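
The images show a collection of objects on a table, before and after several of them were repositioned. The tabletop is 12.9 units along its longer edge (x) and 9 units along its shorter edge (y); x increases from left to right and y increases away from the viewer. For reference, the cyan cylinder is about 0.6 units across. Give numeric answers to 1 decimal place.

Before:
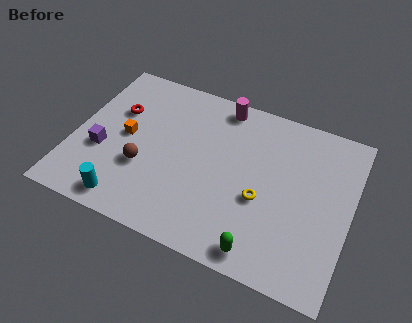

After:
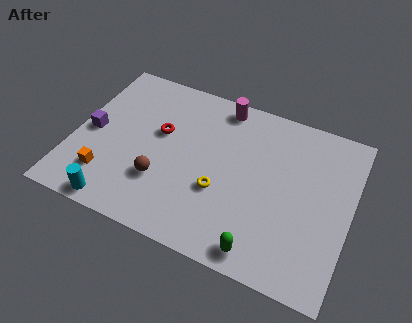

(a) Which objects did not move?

the green capsule and the magenta cylinder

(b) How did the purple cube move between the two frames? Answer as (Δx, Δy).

(-0.6, 0.9)

The purple cube started near (1.4, 3.4) and ended near (0.8, 4.3).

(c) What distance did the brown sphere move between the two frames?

1.0

The brown sphere was near (3.4, 3.2) before and (4.3, 2.8) after, so it travelled √(0.9² + 0.4²) ≈ 1.0 units.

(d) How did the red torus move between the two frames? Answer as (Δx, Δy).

(2.1, -0.5)

From the two frames, the red torus sits at roughly (1.8, 5.9) before and (3.9, 5.4) after.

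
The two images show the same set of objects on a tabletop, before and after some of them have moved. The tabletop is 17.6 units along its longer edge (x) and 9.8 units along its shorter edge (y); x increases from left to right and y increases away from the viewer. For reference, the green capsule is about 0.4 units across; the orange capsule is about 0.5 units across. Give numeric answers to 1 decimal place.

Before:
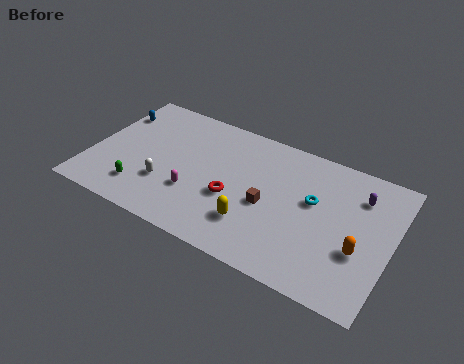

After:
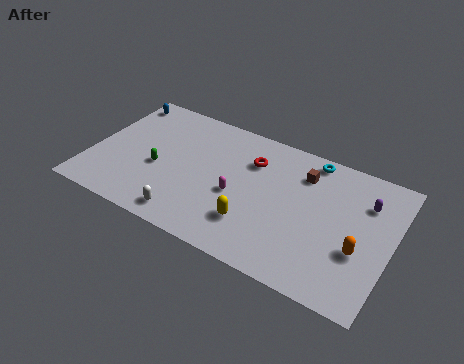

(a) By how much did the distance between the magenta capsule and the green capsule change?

+1.5

They were about 3.2 units apart before and 4.7 after — 1.5 units further apart.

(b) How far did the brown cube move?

3.6

From (10.5, 4.3) to (12.2, 7.5), the brown cube covered √(1.7² + 3.2²) ≈ 3.6 units.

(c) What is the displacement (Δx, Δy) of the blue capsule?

(0.1, 1.2)

From the two frames, the blue capsule sits at roughly (0.8, 7.3) before and (0.9, 8.5) after.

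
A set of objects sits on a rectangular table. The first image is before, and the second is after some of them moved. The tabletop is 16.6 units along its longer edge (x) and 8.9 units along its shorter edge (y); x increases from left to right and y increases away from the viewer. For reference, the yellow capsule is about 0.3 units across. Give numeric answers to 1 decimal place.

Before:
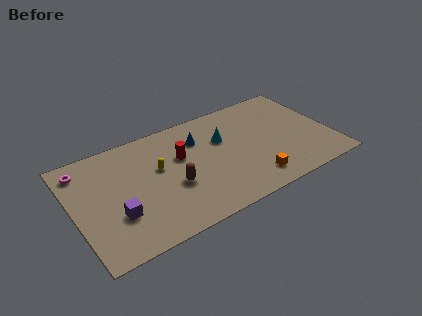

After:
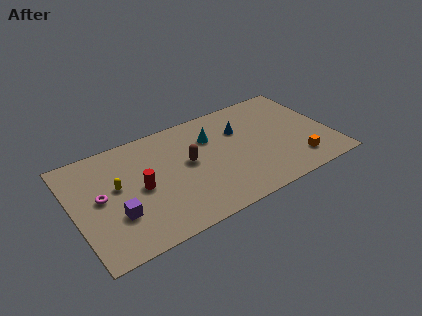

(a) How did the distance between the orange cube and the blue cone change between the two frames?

-0.3

The distance was about 5.6 in the first image and 5.3 in the second, so they moved 0.3 units closer together.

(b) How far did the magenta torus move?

2.8

The magenta torus moved from about (0.9, 7.4) to (1.7, 4.7), a distance of √(0.8² + 2.7²) ≈ 2.8.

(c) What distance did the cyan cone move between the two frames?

0.9

The cyan cone was near (9.8, 5.8) before and (9.1, 6.3) after, so it travelled √(0.7² + 0.5²) ≈ 0.9 units.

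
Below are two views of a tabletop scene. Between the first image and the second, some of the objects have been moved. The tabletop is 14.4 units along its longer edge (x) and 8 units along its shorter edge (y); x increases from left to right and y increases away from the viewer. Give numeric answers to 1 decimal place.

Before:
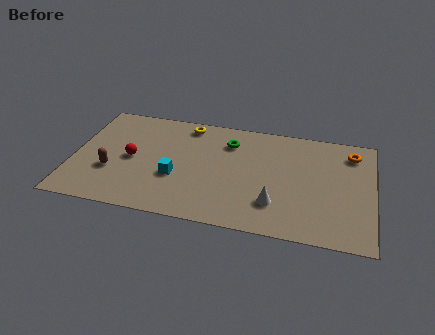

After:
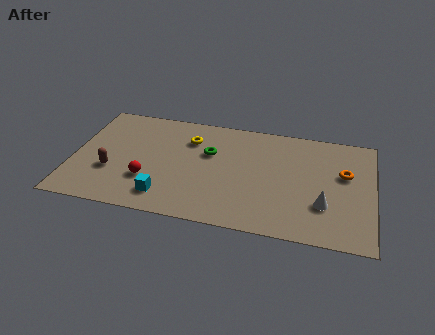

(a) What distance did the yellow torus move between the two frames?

1.1

From (5.3, 7.0) to (5.5, 5.9), the yellow torus covered √(0.2² + 1.1²) ≈ 1.1 units.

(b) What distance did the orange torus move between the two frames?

1.6

From (13.3, 6.5) to (13.0, 4.9), the orange torus covered √(0.3² + 1.6²) ≈ 1.6 units.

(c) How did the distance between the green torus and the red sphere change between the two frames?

-1.3

The distance was about 5.1 in the first image and 3.8 in the second, so they moved 1.3 units closer together.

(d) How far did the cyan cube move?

1.6

From (5.0, 3.0) to (4.6, 1.5), the cyan cube covered √(0.4² + 1.5²) ≈ 1.6 units.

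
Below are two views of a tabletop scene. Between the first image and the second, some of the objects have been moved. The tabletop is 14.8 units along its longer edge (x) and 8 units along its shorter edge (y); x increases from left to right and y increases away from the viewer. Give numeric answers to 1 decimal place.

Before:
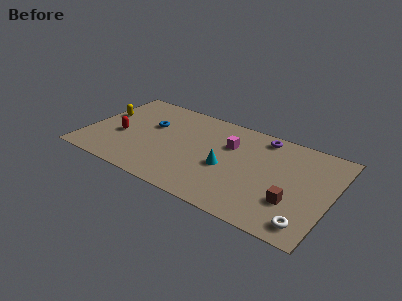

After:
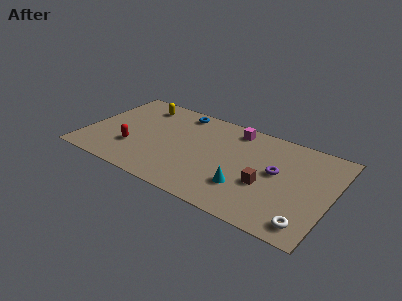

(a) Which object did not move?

the white torus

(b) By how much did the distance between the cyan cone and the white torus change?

-1.6

The distance was about 5.6 in the first image and 4.0 in the second, so they moved 1.6 units closer together.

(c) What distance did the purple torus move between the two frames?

2.9

From (10.3, 7.0) to (11.5, 4.4), the purple torus covered √(1.2² + 2.6²) ≈ 2.9 units.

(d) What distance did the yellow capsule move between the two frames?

2.7

From (0.8, 4.8) to (2.8, 6.6), the yellow capsule covered √(2.0² + 1.8²) ≈ 2.7 units.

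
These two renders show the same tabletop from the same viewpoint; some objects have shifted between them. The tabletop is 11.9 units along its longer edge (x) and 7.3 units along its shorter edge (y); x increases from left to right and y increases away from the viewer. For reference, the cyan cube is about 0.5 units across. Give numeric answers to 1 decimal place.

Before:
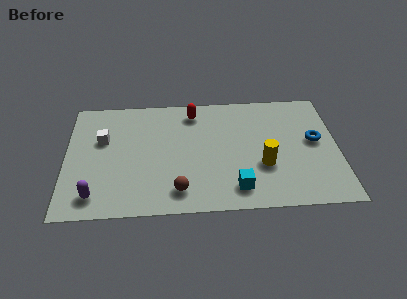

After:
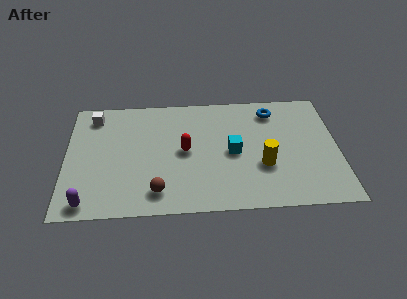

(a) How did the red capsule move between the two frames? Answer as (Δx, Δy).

(-0.4, -2.4)

The red capsule started near (5.6, 6.1) and ended near (5.2, 3.7).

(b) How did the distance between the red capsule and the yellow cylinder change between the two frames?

-1.0

The distance was about 4.6 in the first image and 3.6 in the second, so they moved 1.0 units closer together.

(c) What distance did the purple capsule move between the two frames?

0.5

The purple capsule moved from about (1.3, 1.2) to (1.0, 0.8), a distance of √(0.3² + 0.4²) ≈ 0.5.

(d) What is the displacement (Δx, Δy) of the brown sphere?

(-0.9, 0.0)

From the two frames, the brown sphere sits at roughly (4.9, 1.3) before and (4.0, 1.3) after.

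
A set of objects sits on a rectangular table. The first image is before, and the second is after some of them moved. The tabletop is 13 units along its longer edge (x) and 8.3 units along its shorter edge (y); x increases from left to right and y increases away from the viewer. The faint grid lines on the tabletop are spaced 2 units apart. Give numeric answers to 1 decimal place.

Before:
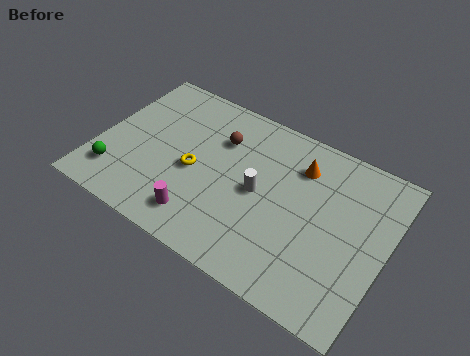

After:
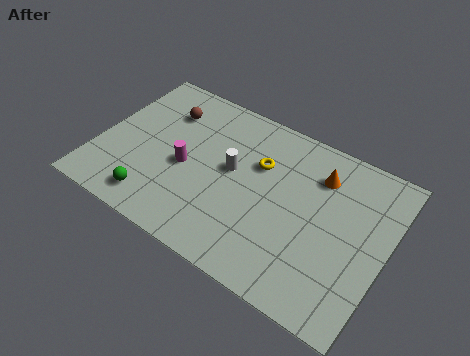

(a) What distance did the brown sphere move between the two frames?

2.6

The brown sphere was near (5.2, 5.9) before and (2.6, 6.2) after, so it travelled √(2.6² + 0.3²) ≈ 2.6 units.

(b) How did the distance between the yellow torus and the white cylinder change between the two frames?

-1.5

The distance was about 2.9 in the first image and 1.4 in the second, so they moved 1.5 units closer together.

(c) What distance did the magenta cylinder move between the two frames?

2.5

The magenta cylinder was near (5.1, 1.5) before and (4.0, 3.7) after, so it travelled √(1.1² + 2.2²) ≈ 2.5 units.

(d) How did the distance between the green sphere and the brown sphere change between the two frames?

-0.9

The distance was about 5.8 in the first image and 4.9 in the second, so they moved 0.9 units closer together.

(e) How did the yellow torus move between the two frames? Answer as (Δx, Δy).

(2.7, 1.8)

The yellow torus was at about (4.4, 3.7) and moved to about (7.1, 5.5).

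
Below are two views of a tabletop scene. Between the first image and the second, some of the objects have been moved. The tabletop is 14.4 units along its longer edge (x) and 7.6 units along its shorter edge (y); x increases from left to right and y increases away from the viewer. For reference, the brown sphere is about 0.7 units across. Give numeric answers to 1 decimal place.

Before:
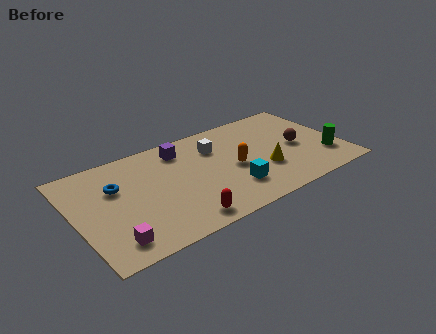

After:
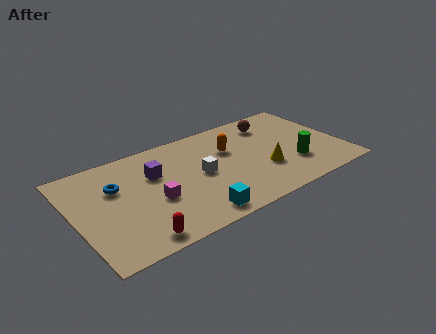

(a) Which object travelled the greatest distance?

the magenta cube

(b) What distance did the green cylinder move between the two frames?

1.8

The green cylinder moved from about (13.4, 2.1) to (11.6, 2.3), a distance of √(1.8² + 0.2²) ≈ 1.8.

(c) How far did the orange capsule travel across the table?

1.5

The orange capsule moved from about (8.5, 3.5) to (8.5, 5.0), a distance of √(0.0² + 1.5²) ≈ 1.5.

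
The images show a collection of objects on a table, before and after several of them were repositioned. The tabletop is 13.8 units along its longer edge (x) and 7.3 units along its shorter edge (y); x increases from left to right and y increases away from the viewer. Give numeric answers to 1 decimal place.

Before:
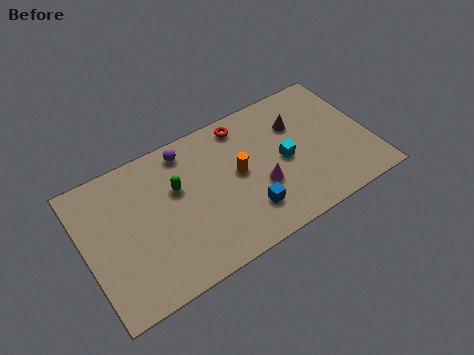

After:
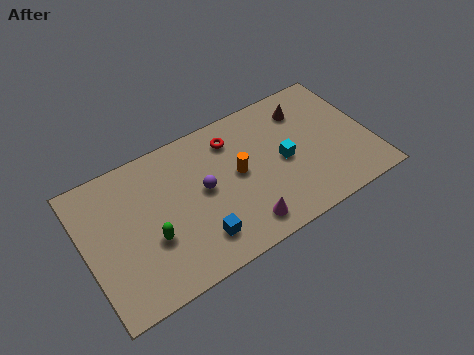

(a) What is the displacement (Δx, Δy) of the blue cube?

(-2.4, -0.2)

The blue cube started near (7.5, 1.8) and ended near (5.1, 1.6).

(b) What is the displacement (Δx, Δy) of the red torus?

(-0.6, -0.5)

From the two frames, the red torus sits at roughly (8.0, 6.3) before and (7.4, 5.8) after.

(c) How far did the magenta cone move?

1.9

From (8.3, 2.7) to (7.2, 1.2), the magenta cone covered √(1.1² + 1.5²) ≈ 1.9 units.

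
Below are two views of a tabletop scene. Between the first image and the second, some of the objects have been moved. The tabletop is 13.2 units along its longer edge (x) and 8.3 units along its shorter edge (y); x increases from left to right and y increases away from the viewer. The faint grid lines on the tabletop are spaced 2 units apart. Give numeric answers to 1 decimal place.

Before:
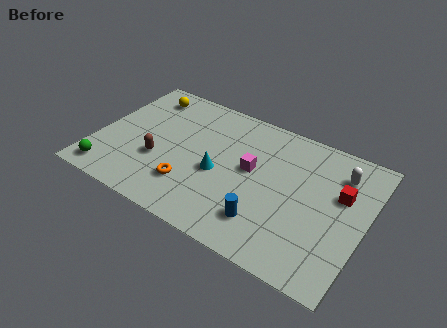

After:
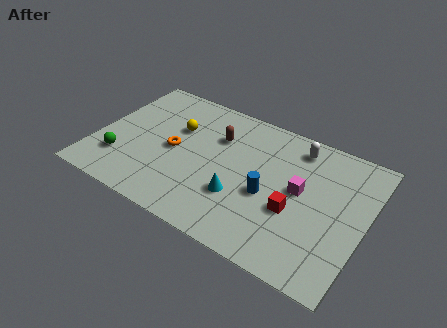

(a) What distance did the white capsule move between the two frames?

2.3

The white capsule was near (11.7, 6.4) before and (9.5, 7.0) after, so it travelled √(2.2² + 0.6²) ≈ 2.3 units.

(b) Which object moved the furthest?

the brown capsule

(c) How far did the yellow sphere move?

2.4

The yellow sphere was near (1.8, 6.9) before and (3.7, 5.4) after, so it travelled √(1.9² + 1.5²) ≈ 2.4 units.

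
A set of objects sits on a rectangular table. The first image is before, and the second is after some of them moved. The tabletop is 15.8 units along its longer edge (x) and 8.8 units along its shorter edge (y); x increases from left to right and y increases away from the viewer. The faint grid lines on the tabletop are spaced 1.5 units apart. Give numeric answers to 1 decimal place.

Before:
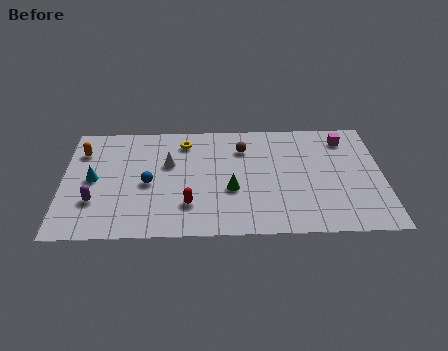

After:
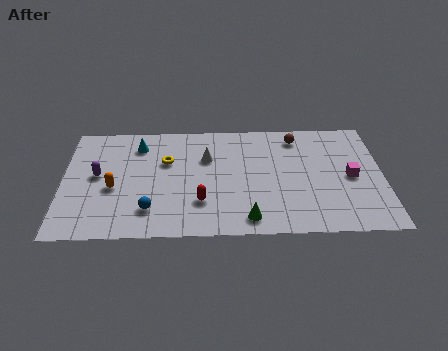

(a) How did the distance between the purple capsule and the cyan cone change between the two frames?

+1.3

The distance was about 1.7 in the first image and 3.0 in the second, so they moved 1.3 units further apart.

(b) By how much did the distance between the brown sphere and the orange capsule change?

+1.8

They were about 8.0 units apart before and 9.8 after — 1.8 units further apart.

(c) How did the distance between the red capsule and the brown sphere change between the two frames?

+1.8

They were about 5.1 units apart before and 6.9 after — 1.8 units further apart.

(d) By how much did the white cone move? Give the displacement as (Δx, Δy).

(1.9, 0.4)

From the two frames, the white cone sits at roughly (5.2, 5.5) before and (7.1, 5.9) after.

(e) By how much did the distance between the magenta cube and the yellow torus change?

+1.2

The distance was about 8.0 in the first image and 9.2 in the second, so they moved 1.2 units further apart.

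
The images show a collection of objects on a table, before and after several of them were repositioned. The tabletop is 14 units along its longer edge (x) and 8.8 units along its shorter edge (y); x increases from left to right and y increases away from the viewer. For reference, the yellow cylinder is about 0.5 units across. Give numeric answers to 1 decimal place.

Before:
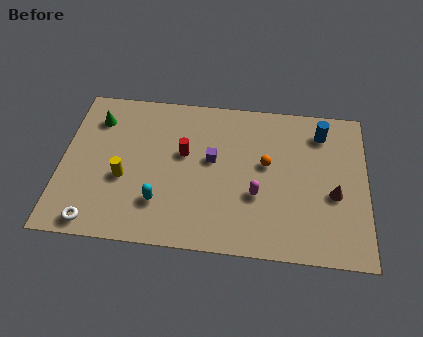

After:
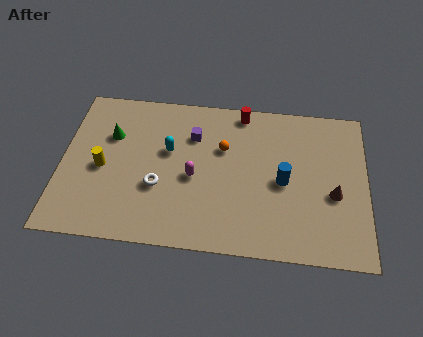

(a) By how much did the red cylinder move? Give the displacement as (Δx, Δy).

(2.6, 2.7)

The red cylinder started near (5.6, 5.2) and ended near (8.2, 7.9).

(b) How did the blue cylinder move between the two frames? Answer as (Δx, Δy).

(-1.7, -3.0)

The blue cylinder started near (11.9, 7.1) and ended near (10.2, 4.1).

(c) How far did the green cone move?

1.1

From (1.5, 6.8) to (2.2, 5.9), the green cone covered √(0.7² + 0.9²) ≈ 1.1 units.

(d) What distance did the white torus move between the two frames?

3.6

The white torus was near (1.7, 0.9) before and (4.5, 3.2) after, so it travelled √(2.8² + 2.3²) ≈ 3.6 units.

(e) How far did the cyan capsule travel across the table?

3.0

The cyan capsule moved from about (4.6, 2.3) to (4.9, 5.3), a distance of √(0.3² + 3.0²) ≈ 3.0.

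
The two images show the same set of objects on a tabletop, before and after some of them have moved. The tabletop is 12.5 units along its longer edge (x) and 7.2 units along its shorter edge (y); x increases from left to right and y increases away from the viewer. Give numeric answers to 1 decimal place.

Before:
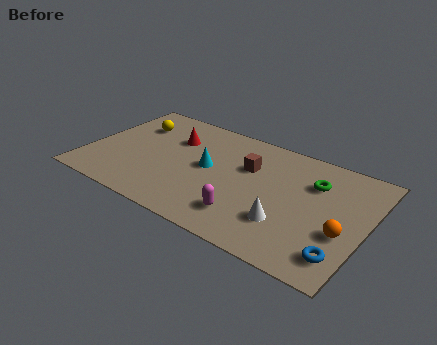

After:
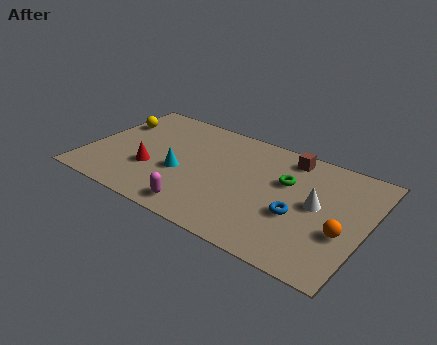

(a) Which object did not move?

the orange sphere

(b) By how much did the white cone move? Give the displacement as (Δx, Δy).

(1.1, 1.7)

From the two frames, the white cone sits at roughly (9.2, 2.1) before and (10.3, 3.8) after.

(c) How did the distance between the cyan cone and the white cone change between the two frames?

+1.9

They were about 4.2 units apart before and 6.1 after — 1.9 units further apart.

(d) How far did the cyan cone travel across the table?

1.4

The cyan cone was near (5.4, 3.8) before and (4.3, 2.9) after, so it travelled √(1.1² + 0.9²) ≈ 1.4 units.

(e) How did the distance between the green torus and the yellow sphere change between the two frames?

-0.3

The distance was about 8.3 in the first image and 8.0 in the second, so they moved 0.3 units closer together.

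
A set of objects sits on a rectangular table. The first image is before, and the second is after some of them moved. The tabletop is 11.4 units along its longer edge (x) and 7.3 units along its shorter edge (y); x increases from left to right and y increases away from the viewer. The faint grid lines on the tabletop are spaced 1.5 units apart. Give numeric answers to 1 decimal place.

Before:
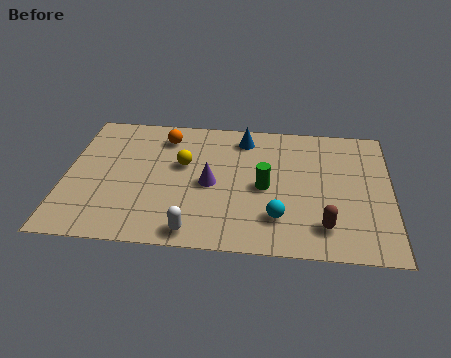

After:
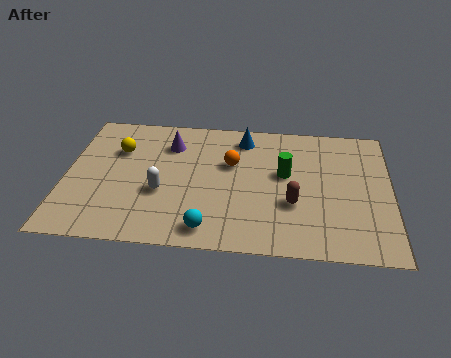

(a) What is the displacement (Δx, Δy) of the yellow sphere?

(-2.3, 0.6)

The yellow sphere was at about (4.1, 4.4) and moved to about (1.8, 5.0).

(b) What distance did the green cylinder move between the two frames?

1.1

The green cylinder moved from about (7.0, 3.4) to (7.7, 4.2), a distance of √(0.7² + 0.8²) ≈ 1.1.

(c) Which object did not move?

the blue cone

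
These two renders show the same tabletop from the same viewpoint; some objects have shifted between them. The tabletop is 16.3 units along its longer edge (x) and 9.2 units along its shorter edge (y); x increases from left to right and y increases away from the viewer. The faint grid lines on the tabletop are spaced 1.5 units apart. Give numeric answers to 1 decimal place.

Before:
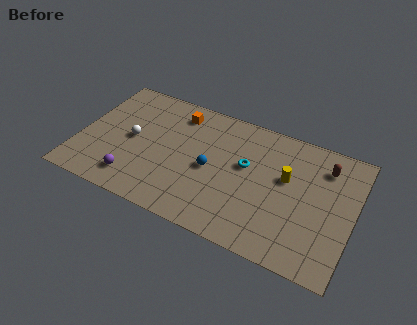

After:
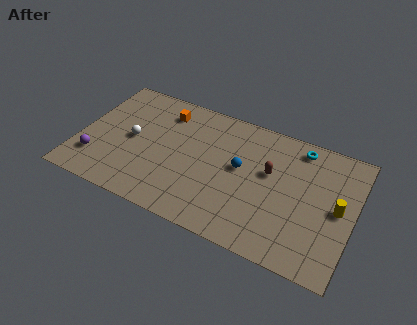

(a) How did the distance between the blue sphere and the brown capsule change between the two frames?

-5.4

Before: roughly 7.1 units apart; after: 1.7. That's 5.4 units closer together.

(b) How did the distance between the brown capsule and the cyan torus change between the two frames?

-1.9

They were about 4.8 units apart before and 2.9 after — 1.9 units closer together.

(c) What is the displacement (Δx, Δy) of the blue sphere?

(1.7, 0.8)

The blue sphere was at about (7.9, 4.3) and moved to about (9.6, 5.1).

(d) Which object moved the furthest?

the cyan torus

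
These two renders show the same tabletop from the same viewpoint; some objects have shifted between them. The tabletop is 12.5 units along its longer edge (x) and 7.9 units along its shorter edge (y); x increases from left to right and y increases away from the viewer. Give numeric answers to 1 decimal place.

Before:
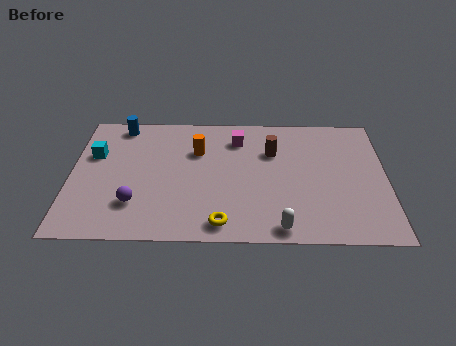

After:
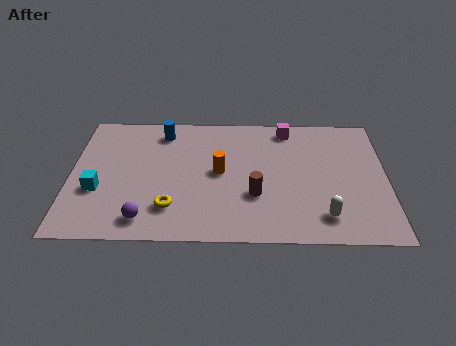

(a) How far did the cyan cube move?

2.2

From (0.9, 5.1) to (1.1, 2.9), the cyan cube covered √(0.2² + 2.2²) ≈ 2.2 units.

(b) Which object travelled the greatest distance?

the brown cylinder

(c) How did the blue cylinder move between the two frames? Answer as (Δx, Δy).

(1.7, -0.4)

From the two frames, the blue cylinder sits at roughly (1.9, 7.0) before and (3.6, 6.6) after.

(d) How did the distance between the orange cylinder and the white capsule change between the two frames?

-0.8

The distance was about 5.7 in the first image and 4.9 in the second, so they moved 0.8 units closer together.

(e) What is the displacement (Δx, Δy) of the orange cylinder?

(0.9, -1.3)

The orange cylinder was at about (5.0, 5.4) and moved to about (5.9, 4.1).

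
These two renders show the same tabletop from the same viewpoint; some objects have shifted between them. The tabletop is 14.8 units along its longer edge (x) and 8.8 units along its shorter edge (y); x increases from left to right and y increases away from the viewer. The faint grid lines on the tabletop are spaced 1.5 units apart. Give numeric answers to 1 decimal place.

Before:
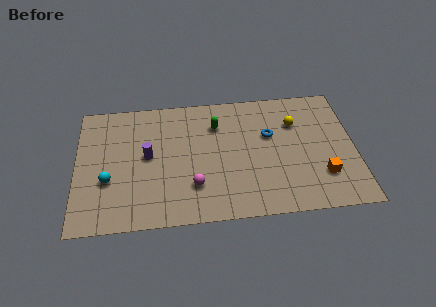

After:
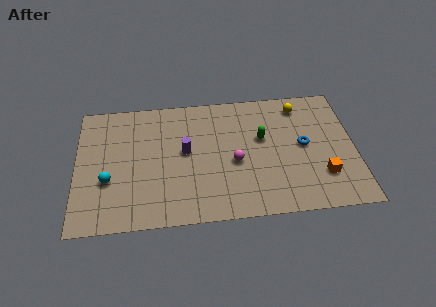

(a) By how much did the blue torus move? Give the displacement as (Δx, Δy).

(1.8, -0.9)

The blue torus started near (10.3, 5.5) and ended near (12.1, 4.6).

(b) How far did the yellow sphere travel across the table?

1.2

The yellow sphere moved from about (11.7, 6.2) to (12.0, 7.4), a distance of √(0.3² + 1.2²) ≈ 1.2.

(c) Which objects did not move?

the orange cube and the cyan sphere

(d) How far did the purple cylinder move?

2.0

The purple cylinder moved from about (3.8, 4.7) to (5.8, 4.8), a distance of √(2.0² + 0.1²) ≈ 2.0.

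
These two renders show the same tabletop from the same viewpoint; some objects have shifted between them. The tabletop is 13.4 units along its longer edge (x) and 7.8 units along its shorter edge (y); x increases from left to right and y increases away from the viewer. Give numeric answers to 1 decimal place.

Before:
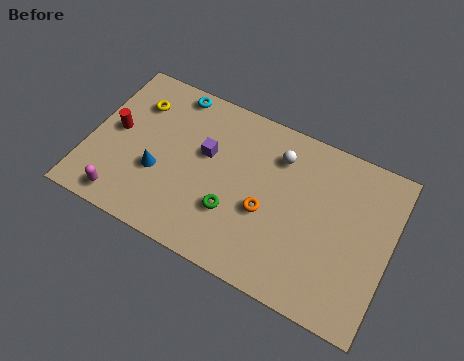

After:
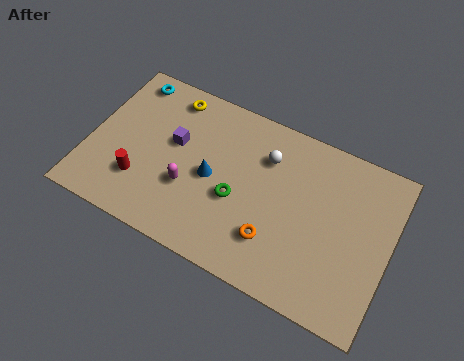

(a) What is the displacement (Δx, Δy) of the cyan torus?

(-2.0, -0.2)

The cyan torus started near (3.3, 7.0) and ended near (1.3, 6.8).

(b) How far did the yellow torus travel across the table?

1.7

The yellow torus was near (1.8, 5.8) before and (3.2, 6.7) after, so it travelled √(1.4² + 0.9²) ≈ 1.7 units.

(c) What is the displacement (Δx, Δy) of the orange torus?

(0.5, -1.1)

The orange torus started near (8.0, 3.2) and ended near (8.5, 2.1).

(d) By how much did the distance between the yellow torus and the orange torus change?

+0.3

The distance was about 6.7 in the first image and 7.0 in the second, so they moved 0.3 units further apart.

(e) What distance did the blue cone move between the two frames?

2.4

From (3.2, 2.9) to (5.5, 3.7), the blue cone covered √(2.3² + 0.8²) ≈ 2.4 units.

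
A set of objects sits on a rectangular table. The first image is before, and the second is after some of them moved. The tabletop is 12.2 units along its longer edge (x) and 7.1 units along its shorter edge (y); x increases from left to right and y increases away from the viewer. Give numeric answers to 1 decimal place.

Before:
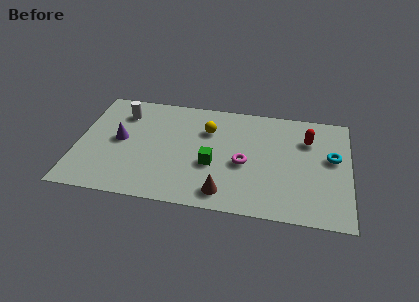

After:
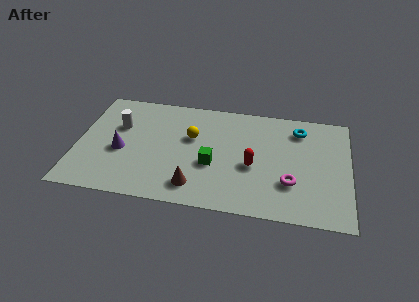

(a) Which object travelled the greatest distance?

the red capsule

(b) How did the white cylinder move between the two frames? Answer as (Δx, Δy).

(-0.1, -0.9)

The white cylinder was at about (1.9, 5.5) and moved to about (1.8, 4.6).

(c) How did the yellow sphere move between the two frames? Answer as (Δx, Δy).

(-0.7, -0.6)

From the two frames, the yellow sphere sits at roughly (5.8, 5.0) before and (5.1, 4.4) after.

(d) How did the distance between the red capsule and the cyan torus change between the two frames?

+1.9

Before: roughly 1.5 units apart; after: 3.4. That's 1.9 units further apart.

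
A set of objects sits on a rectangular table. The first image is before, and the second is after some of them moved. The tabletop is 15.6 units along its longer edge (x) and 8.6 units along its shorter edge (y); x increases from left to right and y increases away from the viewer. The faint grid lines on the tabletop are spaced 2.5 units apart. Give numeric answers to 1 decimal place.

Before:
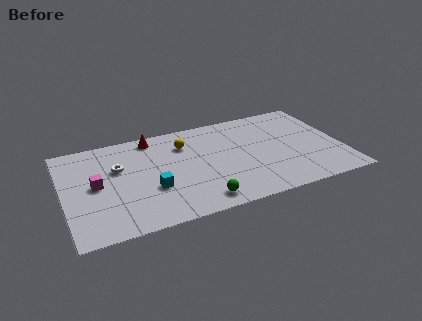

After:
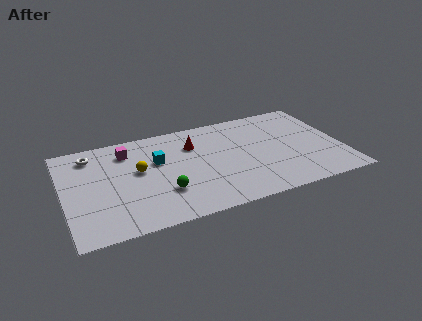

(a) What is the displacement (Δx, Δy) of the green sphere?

(-1.9, 1.4)

The green sphere started near (7.3, 1.2) and ended near (5.4, 2.6).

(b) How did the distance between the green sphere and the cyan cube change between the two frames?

-0.3

Before: roughly 3.1 units apart; after: 2.8. That's 0.3 units closer together.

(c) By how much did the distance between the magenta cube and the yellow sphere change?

-3.5

Before: roughly 5.5 units apart; after: 2.0. That's 3.5 units closer together.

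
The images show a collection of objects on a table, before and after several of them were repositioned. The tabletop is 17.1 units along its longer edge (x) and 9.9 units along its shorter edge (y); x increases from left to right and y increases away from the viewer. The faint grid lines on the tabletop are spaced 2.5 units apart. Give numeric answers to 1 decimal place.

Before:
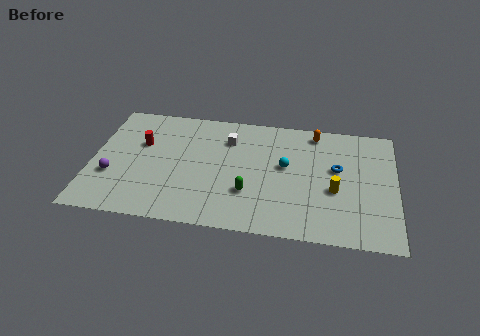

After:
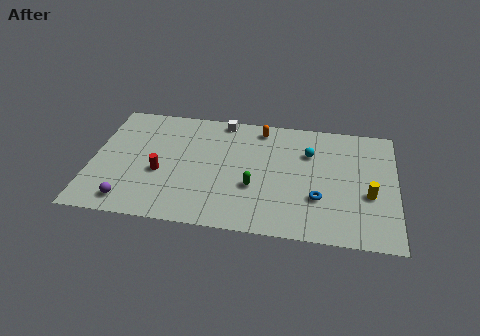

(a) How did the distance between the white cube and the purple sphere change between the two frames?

+1.5

They were about 7.5 units apart before and 9.0 after — 1.5 units further apart.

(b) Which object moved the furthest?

the orange capsule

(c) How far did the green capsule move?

0.6

The green capsule moved from about (8.9, 3.1) to (9.2, 3.6), a distance of √(0.3² + 0.5²) ≈ 0.6.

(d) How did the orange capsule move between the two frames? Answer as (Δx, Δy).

(-3.1, -0.1)

The orange capsule started near (12.5, 8.7) and ended near (9.4, 8.6).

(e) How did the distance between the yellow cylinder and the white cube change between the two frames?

+2.8

The distance was about 7.0 in the first image and 9.8 in the second, so they moved 2.8 units further apart.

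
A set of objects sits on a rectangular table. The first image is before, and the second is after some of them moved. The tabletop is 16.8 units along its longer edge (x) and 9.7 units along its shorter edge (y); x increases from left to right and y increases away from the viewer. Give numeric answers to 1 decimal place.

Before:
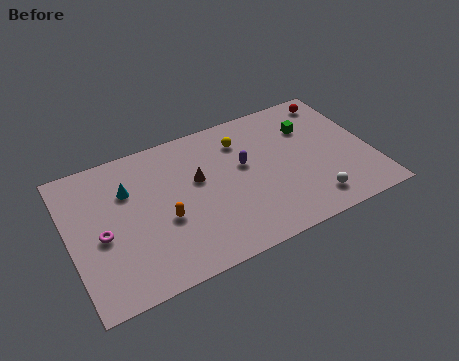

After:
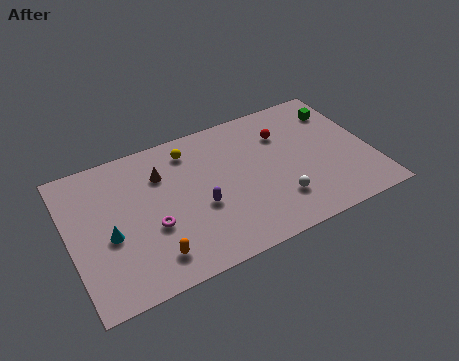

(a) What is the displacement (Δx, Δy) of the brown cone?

(-1.9, 1.2)

The brown cone was at about (7.2, 5.8) and moved to about (5.3, 7.0).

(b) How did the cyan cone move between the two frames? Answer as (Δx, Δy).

(-1.3, -2.6)

The cyan cone was at about (3.4, 6.7) and moved to about (2.1, 4.1).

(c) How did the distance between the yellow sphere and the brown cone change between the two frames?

-1.2

The distance was about 3.2 in the first image and 2.0 in the second, so they moved 1.2 units closer together.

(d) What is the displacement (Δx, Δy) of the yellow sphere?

(-2.9, 0.5)

The yellow sphere was at about (9.9, 7.5) and moved to about (7.0, 8.0).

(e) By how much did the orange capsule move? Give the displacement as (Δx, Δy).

(-0.9, -2.1)

From the two frames, the orange capsule sits at roughly (5.1, 3.9) before and (4.2, 1.8) after.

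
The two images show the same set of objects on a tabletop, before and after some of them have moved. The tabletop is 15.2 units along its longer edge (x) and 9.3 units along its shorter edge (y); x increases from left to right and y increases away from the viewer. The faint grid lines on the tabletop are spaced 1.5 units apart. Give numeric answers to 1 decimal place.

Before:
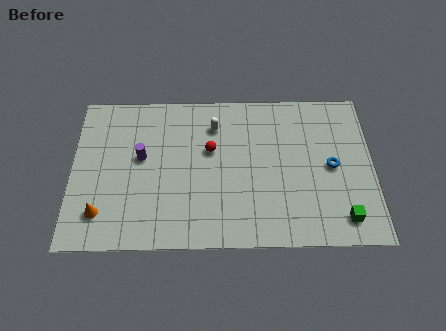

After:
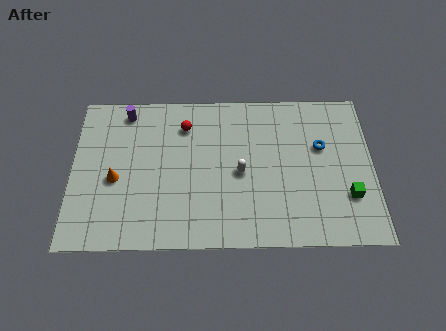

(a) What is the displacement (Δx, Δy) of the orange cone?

(0.7, 2.0)

From the two frames, the orange cone sits at roughly (1.5, 2.0) before and (2.2, 4.0) after.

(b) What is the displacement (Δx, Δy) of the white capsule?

(1.3, -2.9)

The white capsule was at about (7.2, 7.2) and moved to about (8.5, 4.3).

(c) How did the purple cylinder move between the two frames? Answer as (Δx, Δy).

(-0.8, 2.8)

The purple cylinder was at about (3.5, 5.3) and moved to about (2.7, 8.1).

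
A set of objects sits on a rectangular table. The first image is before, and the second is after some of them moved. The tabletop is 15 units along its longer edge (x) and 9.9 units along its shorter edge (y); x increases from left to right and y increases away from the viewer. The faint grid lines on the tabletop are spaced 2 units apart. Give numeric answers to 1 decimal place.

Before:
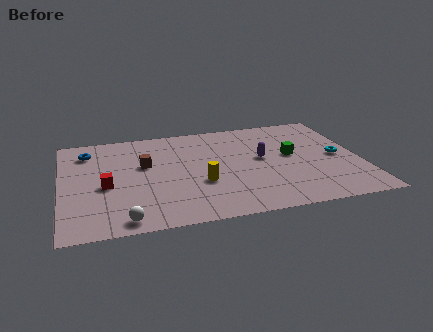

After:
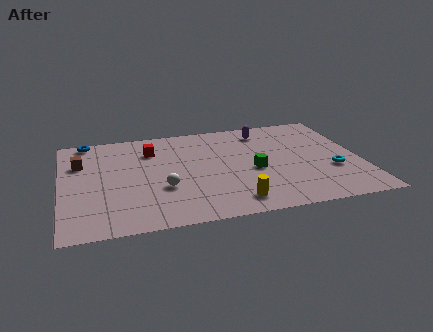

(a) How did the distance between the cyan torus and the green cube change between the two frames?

+1.6

They were about 2.4 units apart before and 4.0 after — 1.6 units further apart.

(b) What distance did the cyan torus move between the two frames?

1.4

The cyan torus moved from about (13.9, 4.8) to (13.5, 3.5), a distance of √(0.4² + 1.3²) ≈ 1.4.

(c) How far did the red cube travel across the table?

3.9

From (2.2, 4.3) to (4.6, 7.4), the red cube covered √(2.4² + 3.1²) ≈ 3.9 units.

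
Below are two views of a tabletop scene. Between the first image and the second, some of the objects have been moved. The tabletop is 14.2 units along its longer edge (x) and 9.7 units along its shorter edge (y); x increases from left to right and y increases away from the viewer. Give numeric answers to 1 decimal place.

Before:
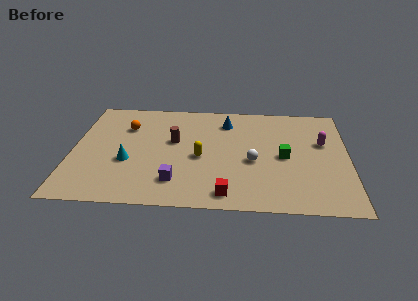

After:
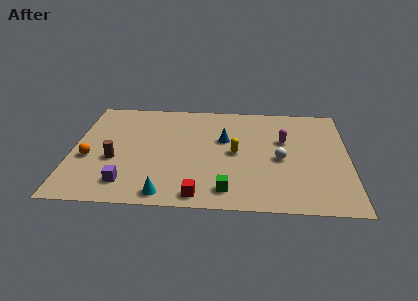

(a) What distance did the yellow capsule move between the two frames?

1.9

From (6.6, 4.3) to (8.4, 4.8), the yellow capsule covered √(1.8² + 0.5²) ≈ 1.9 units.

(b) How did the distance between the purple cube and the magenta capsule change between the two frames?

+0.6

Before: roughly 8.5 units apart; after: 9.1. That's 0.6 units further apart.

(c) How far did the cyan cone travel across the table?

3.4

The cyan cone moved from about (2.9, 3.7) to (4.9, 1.0), a distance of √(2.0² + 2.7²) ≈ 3.4.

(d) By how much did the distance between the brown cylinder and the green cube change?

+0.4

Before: roughly 5.8 units apart; after: 6.2. That's 0.4 units further apart.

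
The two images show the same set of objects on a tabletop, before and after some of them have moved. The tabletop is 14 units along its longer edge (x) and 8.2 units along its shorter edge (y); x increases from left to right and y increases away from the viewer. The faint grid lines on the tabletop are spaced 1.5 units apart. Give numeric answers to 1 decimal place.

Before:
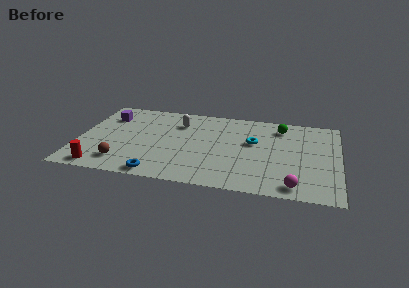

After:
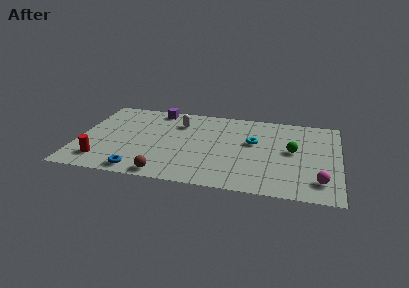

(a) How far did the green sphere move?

2.4

The green sphere was near (10.8, 6.7) before and (11.5, 4.4) after, so it travelled √(0.7² + 2.3²) ≈ 2.4 units.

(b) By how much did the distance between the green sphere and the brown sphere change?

-2.2

They were about 9.7 units apart before and 7.5 after — 2.2 units closer together.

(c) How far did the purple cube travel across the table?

2.9

The purple cube was near (1.4, 6.1) before and (4.0, 7.3) after, so it travelled √(2.6² + 1.2²) ≈ 2.9 units.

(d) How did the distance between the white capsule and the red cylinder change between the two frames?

-0.5

The distance was about 6.5 in the first image and 6.0 in the second, so they moved 0.5 units closer together.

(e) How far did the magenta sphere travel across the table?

1.5

From (11.7, 1.0) to (13.0, 1.7), the magenta sphere covered √(1.3² + 0.7²) ≈ 1.5 units.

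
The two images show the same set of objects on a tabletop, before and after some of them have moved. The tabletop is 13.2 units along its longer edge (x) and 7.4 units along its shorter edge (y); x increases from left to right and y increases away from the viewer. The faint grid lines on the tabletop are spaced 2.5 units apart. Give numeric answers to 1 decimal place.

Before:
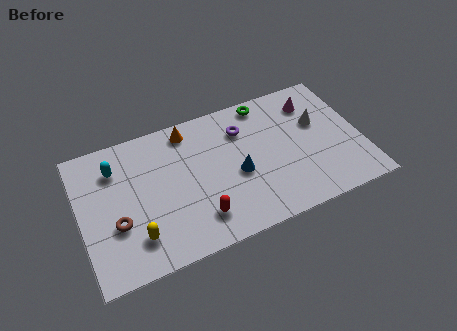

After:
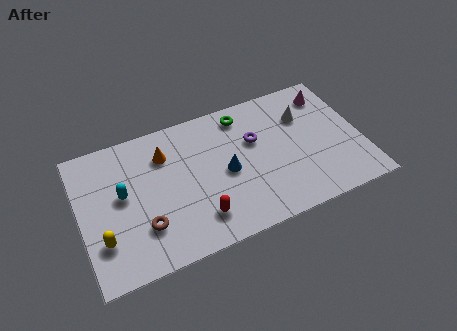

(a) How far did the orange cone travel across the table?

1.5

From (5.3, 6.4) to (4.1, 5.5), the orange cone covered √(1.2² + 0.9²) ≈ 1.5 units.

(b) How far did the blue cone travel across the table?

0.6

The blue cone moved from about (7.3, 3.2) to (6.8, 3.5), a distance of √(0.5² + 0.3²) ≈ 0.6.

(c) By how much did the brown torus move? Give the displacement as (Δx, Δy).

(1.2, -0.6)

The brown torus was at about (1.6, 2.7) and moved to about (2.8, 2.1).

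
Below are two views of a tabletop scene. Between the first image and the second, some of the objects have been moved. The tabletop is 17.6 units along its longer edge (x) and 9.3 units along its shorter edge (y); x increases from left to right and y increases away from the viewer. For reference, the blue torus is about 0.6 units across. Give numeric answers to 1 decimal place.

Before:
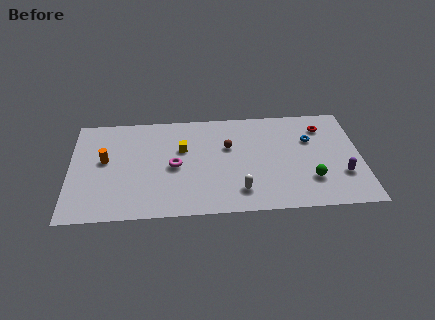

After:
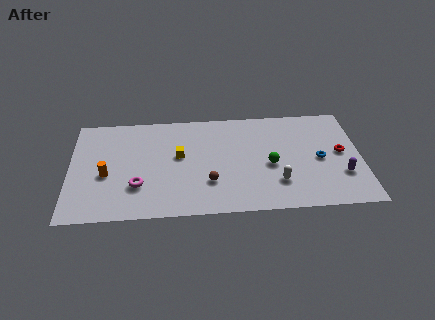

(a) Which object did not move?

the purple capsule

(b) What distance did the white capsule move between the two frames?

2.4

The white capsule was near (10.2, 1.9) before and (12.5, 2.5) after, so it travelled √(2.3² + 0.6²) ≈ 2.4 units.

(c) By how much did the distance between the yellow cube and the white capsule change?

+1.3

The distance was about 5.2 in the first image and 6.5 in the second, so they moved 1.3 units further apart.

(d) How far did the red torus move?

2.6

From (15.4, 7.3) to (16.4, 4.9), the red torus covered √(1.0² + 2.4²) ≈ 2.6 units.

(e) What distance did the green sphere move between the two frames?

2.8

The green sphere was near (14.5, 2.6) before and (12.1, 4.1) after, so it travelled √(2.4² + 1.5²) ≈ 2.8 units.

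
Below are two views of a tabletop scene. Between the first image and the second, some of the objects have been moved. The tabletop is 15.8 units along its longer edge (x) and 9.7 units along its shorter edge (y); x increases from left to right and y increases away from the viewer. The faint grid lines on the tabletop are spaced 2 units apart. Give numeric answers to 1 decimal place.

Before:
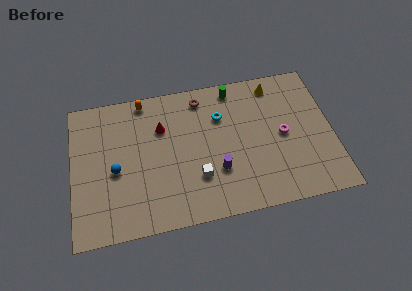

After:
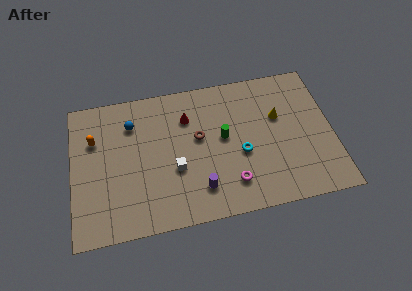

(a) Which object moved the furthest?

the magenta torus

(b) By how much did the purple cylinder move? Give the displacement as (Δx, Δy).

(-1.1, -1.0)

The purple cylinder started near (8.7, 3.1) and ended near (7.6, 2.1).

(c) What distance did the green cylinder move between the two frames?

3.4

The green cylinder moved from about (10.0, 8.6) to (9.2, 5.3), a distance of √(0.8² + 3.3²) ≈ 3.4.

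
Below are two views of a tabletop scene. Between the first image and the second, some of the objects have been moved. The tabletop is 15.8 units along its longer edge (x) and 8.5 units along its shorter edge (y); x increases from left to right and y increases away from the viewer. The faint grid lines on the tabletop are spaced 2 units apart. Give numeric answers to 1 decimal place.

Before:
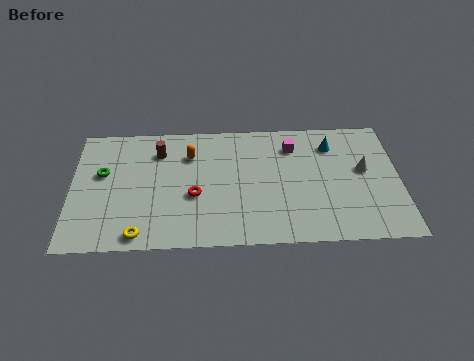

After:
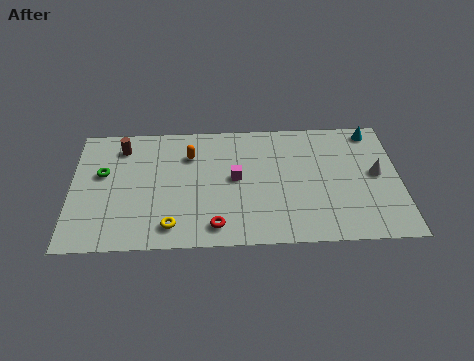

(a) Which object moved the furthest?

the magenta cube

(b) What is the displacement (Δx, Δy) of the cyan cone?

(2.0, 0.9)

From the two frames, the cyan cone sits at roughly (12.6, 6.6) before and (14.6, 7.5) after.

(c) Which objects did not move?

the orange capsule and the green torus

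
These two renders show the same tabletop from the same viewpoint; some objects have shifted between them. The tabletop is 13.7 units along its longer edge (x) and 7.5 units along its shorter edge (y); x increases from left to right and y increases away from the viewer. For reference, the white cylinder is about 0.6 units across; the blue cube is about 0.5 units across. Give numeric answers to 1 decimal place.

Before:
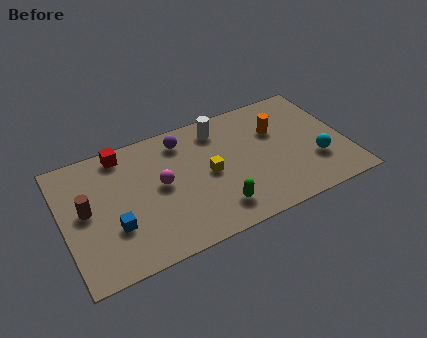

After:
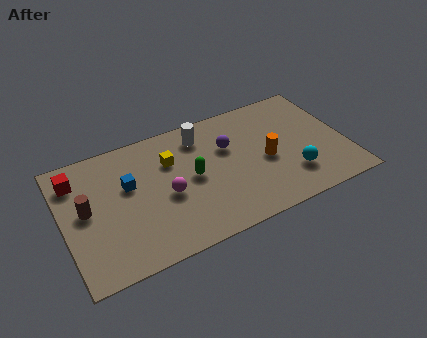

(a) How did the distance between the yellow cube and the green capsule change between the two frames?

-0.5

Before: roughly 2.2 units apart; after: 1.7. That's 0.5 units closer together.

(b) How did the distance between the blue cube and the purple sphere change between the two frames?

-0.3

The distance was about 5.2 in the first image and 4.9 in the second, so they moved 0.3 units closer together.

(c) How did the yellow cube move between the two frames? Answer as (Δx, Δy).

(-1.7, 1.5)

The yellow cube was at about (7.0, 3.7) and moved to about (5.3, 5.2).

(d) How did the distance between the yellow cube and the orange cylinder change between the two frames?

+1.1

They were about 3.7 units apart before and 4.8 after — 1.1 units further apart.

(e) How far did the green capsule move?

2.5

From (7.1, 1.5) to (6.2, 3.8), the green capsule covered √(0.9² + 2.3²) ≈ 2.5 units.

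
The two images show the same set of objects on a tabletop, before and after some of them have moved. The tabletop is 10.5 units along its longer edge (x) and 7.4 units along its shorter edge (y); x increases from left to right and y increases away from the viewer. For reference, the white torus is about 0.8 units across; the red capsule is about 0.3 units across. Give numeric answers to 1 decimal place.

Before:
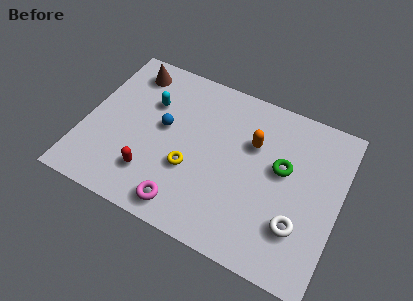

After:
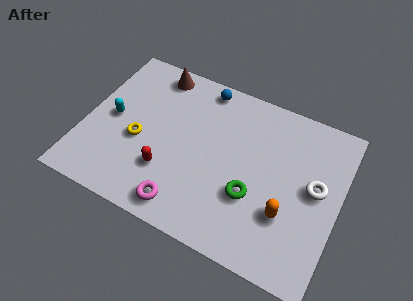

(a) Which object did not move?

the magenta torus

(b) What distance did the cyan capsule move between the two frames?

1.9

The cyan capsule was near (2.5, 5.0) before and (1.1, 3.7) after, so it travelled √(1.4² + 1.3²) ≈ 1.9 units.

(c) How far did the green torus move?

2.0

From (8.1, 4.3) to (7.1, 2.6), the green torus covered √(1.0² + 1.7²) ≈ 2.0 units.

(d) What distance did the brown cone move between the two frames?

1.0

From (1.5, 6.2) to (2.5, 6.5), the brown cone covered √(1.0² + 0.3²) ≈ 1.0 units.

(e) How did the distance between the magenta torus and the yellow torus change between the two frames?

+1.3

The distance was about 1.7 in the first image and 3.0 in the second, so they moved 1.3 units further apart.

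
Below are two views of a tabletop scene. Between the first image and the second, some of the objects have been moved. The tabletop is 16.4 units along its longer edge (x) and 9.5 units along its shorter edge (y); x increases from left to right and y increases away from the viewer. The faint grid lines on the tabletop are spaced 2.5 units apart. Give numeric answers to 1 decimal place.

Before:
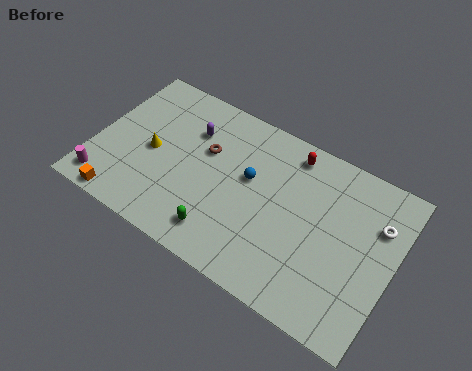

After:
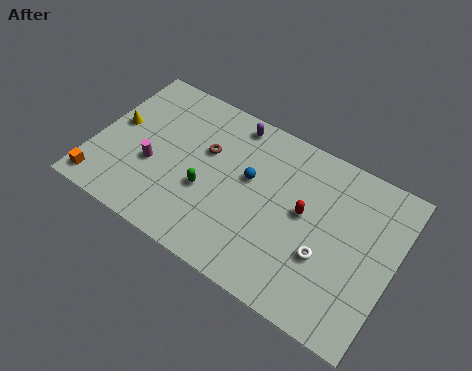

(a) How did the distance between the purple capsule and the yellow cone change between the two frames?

+3.9

The distance was about 2.9 in the first image and 6.8 in the second, so they moved 3.9 units further apart.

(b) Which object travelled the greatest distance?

the white torus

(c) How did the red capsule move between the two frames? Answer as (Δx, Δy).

(1.2, -3.0)

The red capsule was at about (10.3, 8.2) and moved to about (11.5, 5.2).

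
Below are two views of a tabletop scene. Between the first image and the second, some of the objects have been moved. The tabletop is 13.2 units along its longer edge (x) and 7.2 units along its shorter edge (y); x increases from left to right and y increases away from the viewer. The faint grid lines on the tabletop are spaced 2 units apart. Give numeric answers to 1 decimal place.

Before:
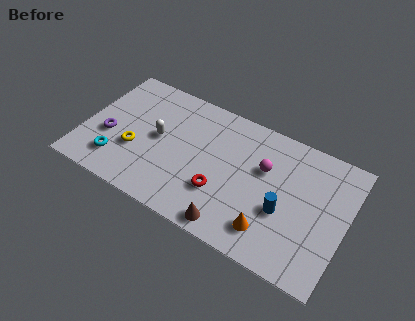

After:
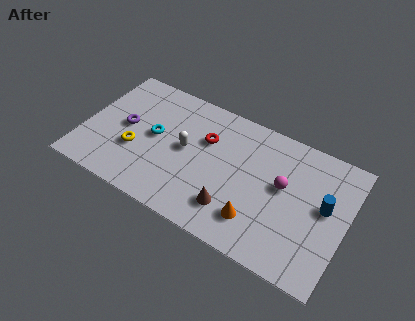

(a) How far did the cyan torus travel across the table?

2.7

From (1.9, 1.6) to (3.5, 3.8), the cyan torus covered √(1.6² + 2.2²) ≈ 2.7 units.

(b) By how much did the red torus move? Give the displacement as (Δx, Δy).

(-1.1, 2.5)

The red torus was at about (7.1, 2.3) and moved to about (6.0, 4.8).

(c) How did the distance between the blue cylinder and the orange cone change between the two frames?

+2.5

The distance was about 1.4 in the first image and 3.9 in the second, so they moved 2.5 units further apart.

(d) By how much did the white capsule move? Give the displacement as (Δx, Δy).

(1.4, 0.0)

The white capsule was at about (3.7, 3.8) and moved to about (5.1, 3.8).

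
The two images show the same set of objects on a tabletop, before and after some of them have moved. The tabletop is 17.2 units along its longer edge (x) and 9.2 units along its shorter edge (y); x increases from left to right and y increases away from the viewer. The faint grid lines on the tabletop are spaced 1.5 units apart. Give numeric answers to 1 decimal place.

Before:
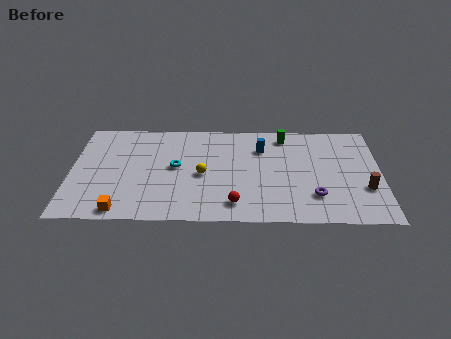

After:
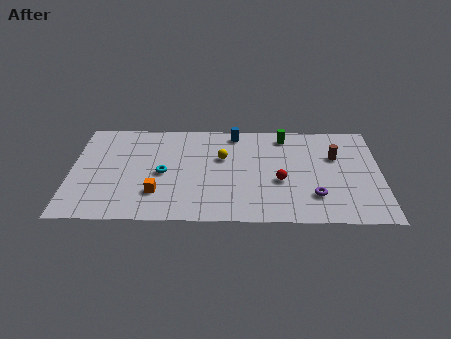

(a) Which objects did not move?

the purple torus and the green cylinder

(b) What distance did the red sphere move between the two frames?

3.3

The red sphere moved from about (9.1, 1.6) to (11.6, 3.7), a distance of √(2.5² + 2.1²) ≈ 3.3.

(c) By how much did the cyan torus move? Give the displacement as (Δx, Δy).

(-0.7, -0.6)

The cyan torus was at about (5.8, 4.9) and moved to about (5.1, 4.3).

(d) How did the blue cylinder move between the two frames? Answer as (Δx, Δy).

(-1.5, 1.4)

The blue cylinder was at about (10.6, 6.7) and moved to about (9.1, 8.1).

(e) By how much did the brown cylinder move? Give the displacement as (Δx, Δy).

(-1.6, 2.9)

From the two frames, the brown cylinder sits at roughly (16.3, 3.1) before and (14.7, 6.0) after.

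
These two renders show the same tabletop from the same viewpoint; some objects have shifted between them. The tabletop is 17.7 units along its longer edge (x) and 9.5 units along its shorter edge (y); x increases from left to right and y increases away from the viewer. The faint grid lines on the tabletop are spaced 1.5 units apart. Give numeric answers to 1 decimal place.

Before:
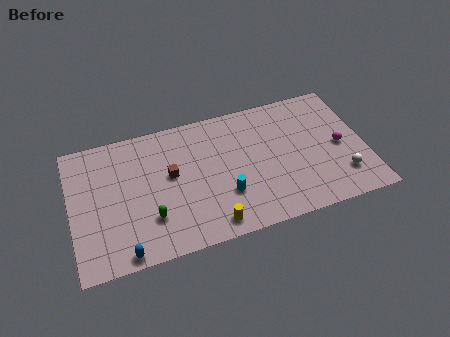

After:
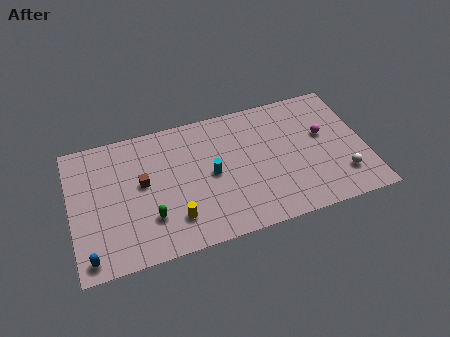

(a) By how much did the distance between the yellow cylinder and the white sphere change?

+2.0

The distance was about 8.1 in the first image and 10.1 in the second, so they moved 2.0 units further apart.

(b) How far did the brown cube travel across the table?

1.7

The brown cube moved from about (6.0, 5.4) to (4.3, 5.3), a distance of √(1.7² + 0.1²) ≈ 1.7.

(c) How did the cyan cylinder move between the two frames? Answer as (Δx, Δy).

(-0.7, 1.7)

From the two frames, the cyan cylinder sits at roughly (9.1, 3.0) before and (8.4, 4.7) after.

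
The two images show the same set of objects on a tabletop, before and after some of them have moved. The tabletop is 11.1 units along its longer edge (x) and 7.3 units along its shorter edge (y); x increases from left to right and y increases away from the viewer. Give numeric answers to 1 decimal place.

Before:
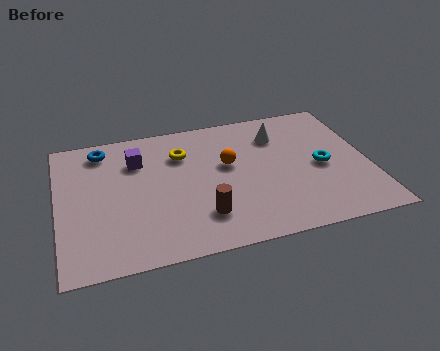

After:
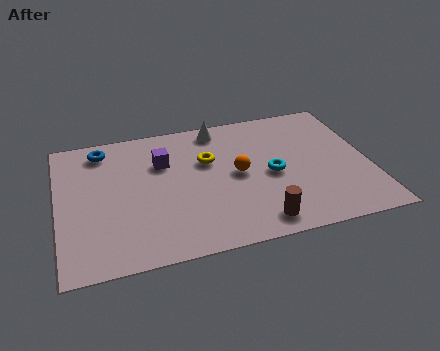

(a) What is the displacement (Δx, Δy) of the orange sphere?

(0.3, -0.6)

The orange sphere was at about (6.1, 4.3) and moved to about (6.4, 3.7).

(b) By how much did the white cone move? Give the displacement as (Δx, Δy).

(-2.1, 0.9)

The white cone was at about (8.0, 5.5) and moved to about (5.9, 6.4).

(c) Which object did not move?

the blue torus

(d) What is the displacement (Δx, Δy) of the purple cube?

(0.9, -0.3)

The purple cube started near (2.9, 5.3) and ended near (3.8, 5.0).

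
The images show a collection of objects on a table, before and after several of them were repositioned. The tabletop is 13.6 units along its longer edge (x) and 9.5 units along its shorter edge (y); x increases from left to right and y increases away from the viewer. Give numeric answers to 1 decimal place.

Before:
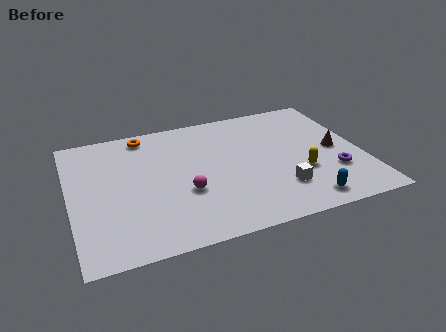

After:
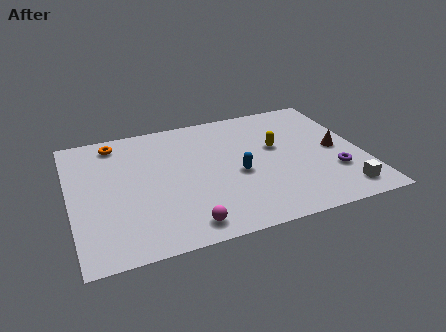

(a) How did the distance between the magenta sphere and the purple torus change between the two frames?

+0.4

Before: roughly 6.9 units apart; after: 7.3. That's 0.4 units further apart.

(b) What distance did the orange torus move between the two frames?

1.4

The orange torus moved from about (3.7, 8.4) to (2.3, 8.2), a distance of √(1.4² + 0.2²) ≈ 1.4.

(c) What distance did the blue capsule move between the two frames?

4.0

From (10.5, 1.2) to (7.7, 4.1), the blue capsule covered √(2.8² + 2.9²) ≈ 4.0 units.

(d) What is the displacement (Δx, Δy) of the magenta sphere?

(-0.2, -2.3)

From the two frames, the magenta sphere sits at roughly (5.2, 3.5) before and (5.0, 1.2) after.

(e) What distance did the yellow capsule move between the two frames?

2.5

The yellow capsule moved from about (10.6, 3.3) to (9.7, 5.6), a distance of √(0.9² + 2.3²) ≈ 2.5.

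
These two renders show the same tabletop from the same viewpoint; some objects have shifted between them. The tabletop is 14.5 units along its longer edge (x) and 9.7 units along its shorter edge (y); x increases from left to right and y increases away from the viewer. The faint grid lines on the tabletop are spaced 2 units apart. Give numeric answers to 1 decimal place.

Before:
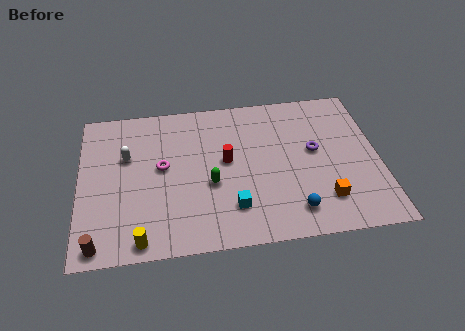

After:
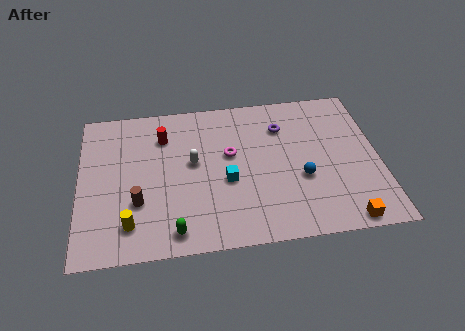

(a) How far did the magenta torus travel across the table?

3.3

The magenta torus was near (4.0, 5.3) before and (7.3, 5.7) after, so it travelled √(3.3² + 0.4²) ≈ 3.3 units.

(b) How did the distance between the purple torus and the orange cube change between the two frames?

+3.7

They were about 3.2 units apart before and 6.9 after — 3.7 units further apart.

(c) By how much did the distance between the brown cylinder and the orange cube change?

-0.8

They were about 10.9 units apart before and 10.1 after — 0.8 units closer together.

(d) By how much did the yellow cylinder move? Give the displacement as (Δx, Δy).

(-0.5, 1.0)

The yellow cylinder was at about (2.9, 0.9) and moved to about (2.4, 1.9).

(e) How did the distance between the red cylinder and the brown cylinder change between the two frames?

-3.3

Before: roughly 7.6 units apart; after: 4.3. That's 3.3 units closer together.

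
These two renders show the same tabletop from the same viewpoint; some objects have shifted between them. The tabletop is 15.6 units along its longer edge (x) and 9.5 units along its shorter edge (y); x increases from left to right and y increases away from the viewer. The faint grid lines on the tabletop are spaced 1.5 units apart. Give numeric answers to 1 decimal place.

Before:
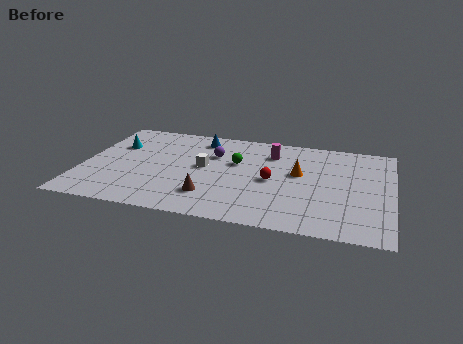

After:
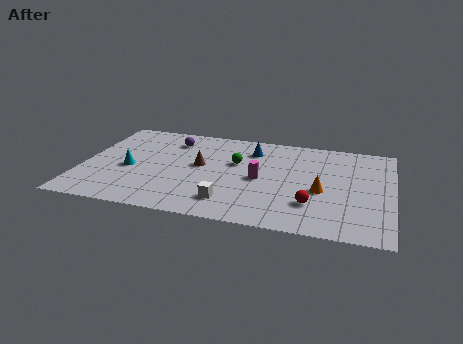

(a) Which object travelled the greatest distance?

the white cube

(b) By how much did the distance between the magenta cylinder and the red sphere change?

+0.5

The distance was about 2.8 in the first image and 3.3 in the second, so they moved 0.5 units further apart.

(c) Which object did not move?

the green sphere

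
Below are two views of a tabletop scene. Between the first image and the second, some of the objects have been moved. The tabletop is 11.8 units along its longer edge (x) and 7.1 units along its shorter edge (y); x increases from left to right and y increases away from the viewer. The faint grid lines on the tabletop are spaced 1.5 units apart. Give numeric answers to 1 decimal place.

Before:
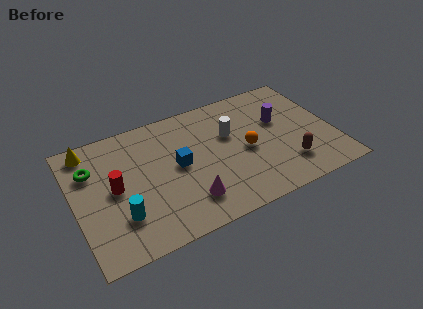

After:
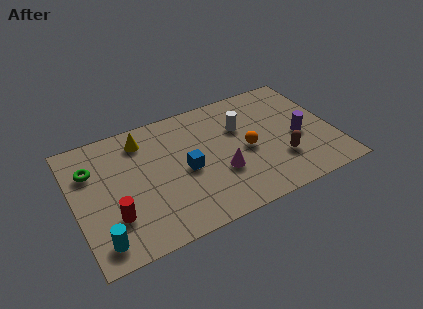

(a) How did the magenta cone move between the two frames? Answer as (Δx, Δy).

(1.6, 0.9)

From the two frames, the magenta cone sits at roughly (4.9, 1.6) before and (6.5, 2.5) after.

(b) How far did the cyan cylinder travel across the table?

1.3

The cyan cylinder moved from about (1.9, 2.0) to (0.9, 1.1), a distance of √(1.0² + 0.9²) ≈ 1.3.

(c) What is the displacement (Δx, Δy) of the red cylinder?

(-0.2, -1.5)

From the two frames, the red cylinder sits at roughly (1.8, 3.6) before and (1.6, 2.1) after.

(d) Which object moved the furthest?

the yellow cone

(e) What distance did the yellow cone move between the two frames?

2.4

From (0.9, 6.2) to (3.3, 5.8), the yellow cone covered √(2.4² + 0.4²) ≈ 2.4 units.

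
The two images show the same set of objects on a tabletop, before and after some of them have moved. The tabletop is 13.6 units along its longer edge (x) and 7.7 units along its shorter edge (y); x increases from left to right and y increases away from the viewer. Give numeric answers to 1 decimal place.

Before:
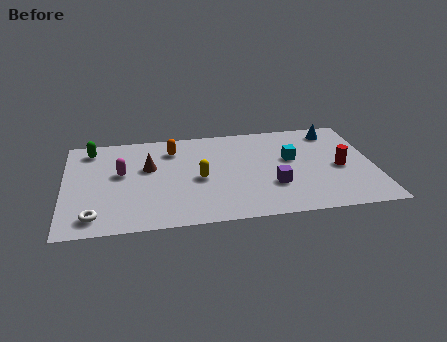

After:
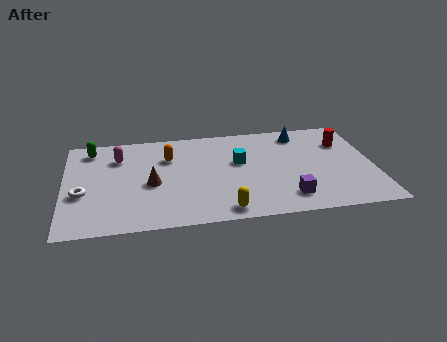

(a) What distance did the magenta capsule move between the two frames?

1.3

The magenta capsule moved from about (2.5, 4.4) to (2.4, 5.7), a distance of √(0.1² + 1.3²) ≈ 1.3.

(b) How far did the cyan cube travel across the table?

2.3

From (10.0, 4.5) to (7.7, 4.6), the cyan cube covered √(2.3² + 0.1²) ≈ 2.3 units.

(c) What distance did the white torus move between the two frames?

1.9

The white torus moved from about (1.3, 1.2) to (0.8, 3.0), a distance of √(0.5² + 1.8²) ≈ 1.9.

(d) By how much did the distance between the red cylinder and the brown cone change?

+0.4

The distance was about 8.5 in the first image and 8.9 in the second, so they moved 0.4 units further apart.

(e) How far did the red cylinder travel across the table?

2.0

The red cylinder moved from about (12.1, 3.5) to (12.4, 5.5), a distance of √(0.3² + 2.0²) ≈ 2.0.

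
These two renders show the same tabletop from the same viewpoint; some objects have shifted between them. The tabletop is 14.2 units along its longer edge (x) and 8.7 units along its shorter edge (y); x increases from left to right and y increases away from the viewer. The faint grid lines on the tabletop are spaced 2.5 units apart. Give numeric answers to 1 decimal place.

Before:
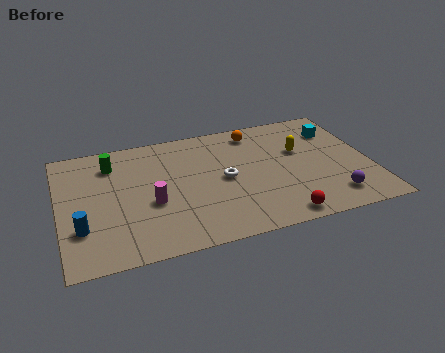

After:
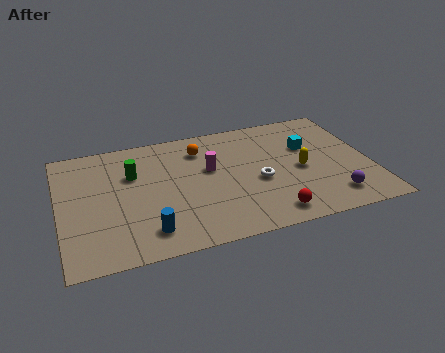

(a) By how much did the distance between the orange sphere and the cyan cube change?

+1.2

Before: roughly 3.8 units apart; after: 5.0. That's 1.2 units further apart.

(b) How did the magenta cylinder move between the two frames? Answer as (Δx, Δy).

(2.8, 1.7)

The magenta cylinder started near (4.1, 3.5) and ended near (6.9, 5.2).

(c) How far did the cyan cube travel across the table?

1.7

The cyan cube was near (12.9, 6.5) before and (11.5, 5.6) after, so it travelled √(1.4² + 0.9²) ≈ 1.7 units.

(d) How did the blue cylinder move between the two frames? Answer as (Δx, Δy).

(2.9, -1.0)

The blue cylinder was at about (0.9, 2.6) and moved to about (3.8, 1.6).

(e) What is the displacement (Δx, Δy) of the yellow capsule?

(-0.1, -1.4)

From the two frames, the yellow capsule sits at roughly (11.1, 5.4) before and (11.0, 4.0) after.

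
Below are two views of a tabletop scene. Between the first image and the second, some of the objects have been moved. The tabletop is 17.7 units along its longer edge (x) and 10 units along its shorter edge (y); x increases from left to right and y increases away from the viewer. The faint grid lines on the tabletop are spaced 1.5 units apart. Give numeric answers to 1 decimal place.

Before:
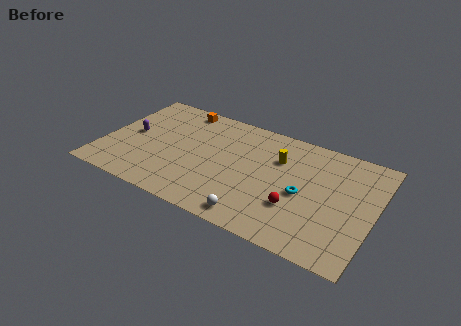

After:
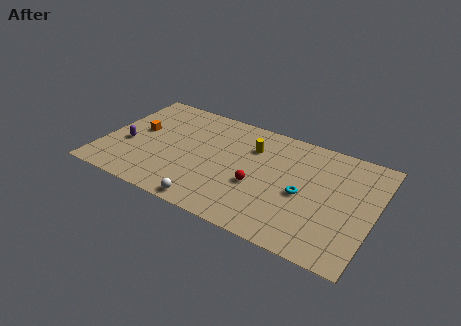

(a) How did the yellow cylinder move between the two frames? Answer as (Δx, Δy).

(-1.8, 0.3)

The yellow cylinder started near (11.3, 6.9) and ended near (9.5, 7.2).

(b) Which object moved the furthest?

the orange cube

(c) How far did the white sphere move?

2.9

The white sphere moved from about (10.5, 1.2) to (7.6, 0.9), a distance of √(2.9² + 0.3²) ≈ 2.9.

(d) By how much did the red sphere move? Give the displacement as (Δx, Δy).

(-2.6, 0.7)

From the two frames, the red sphere sits at roughly (12.9, 3.2) before and (10.3, 3.9) after.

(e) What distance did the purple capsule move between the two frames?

1.1

From (1.7, 5.1) to (1.6, 4.0), the purple capsule covered √(0.1² + 1.1²) ≈ 1.1 units.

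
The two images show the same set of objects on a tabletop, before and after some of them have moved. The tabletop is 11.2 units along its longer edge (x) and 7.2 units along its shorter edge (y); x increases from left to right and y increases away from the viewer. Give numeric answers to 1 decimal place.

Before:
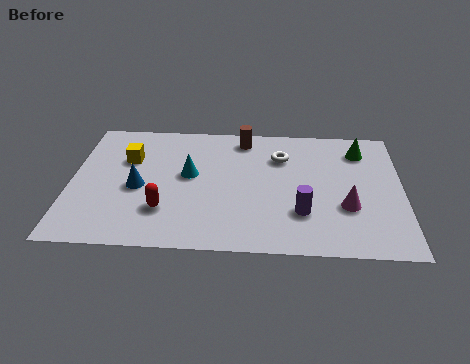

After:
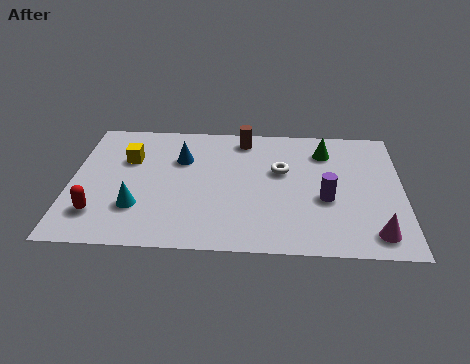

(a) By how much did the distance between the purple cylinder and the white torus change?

-1.1

The distance was about 3.2 in the first image and 2.1 in the second, so they moved 1.1 units closer together.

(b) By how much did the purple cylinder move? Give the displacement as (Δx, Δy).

(0.8, 0.8)

The purple cylinder was at about (7.8, 2.1) and moved to about (8.6, 2.9).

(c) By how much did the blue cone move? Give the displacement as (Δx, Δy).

(1.4, 1.7)

From the two frames, the blue cone sits at roughly (2.3, 3.2) before and (3.7, 4.9) after.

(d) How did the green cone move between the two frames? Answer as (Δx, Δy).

(-1.2, -0.1)

The green cone started near (9.8, 5.7) and ended near (8.6, 5.6).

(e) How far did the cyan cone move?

2.5

The cyan cone was near (4.0, 4.0) before and (2.3, 2.1) after, so it travelled √(1.7² + 1.9²) ≈ 2.5 units.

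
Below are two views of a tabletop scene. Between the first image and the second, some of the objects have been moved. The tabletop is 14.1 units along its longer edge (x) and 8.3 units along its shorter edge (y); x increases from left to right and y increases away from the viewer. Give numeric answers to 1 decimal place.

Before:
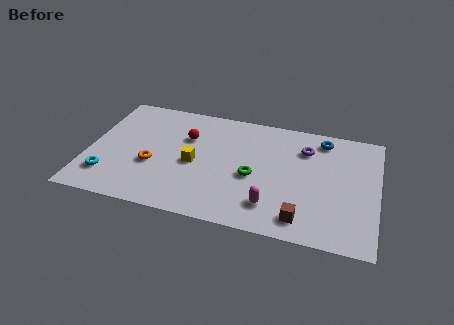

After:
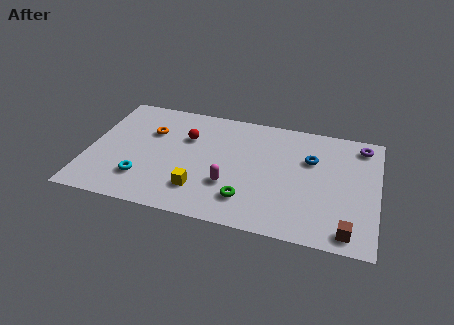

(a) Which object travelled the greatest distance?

the purple torus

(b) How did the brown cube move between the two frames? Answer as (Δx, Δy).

(2.2, -0.3)

The brown cube was at about (10.6, 1.3) and moved to about (12.8, 1.0).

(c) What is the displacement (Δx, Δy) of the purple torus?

(2.7, 0.9)

The purple torus started near (10.5, 6.2) and ended near (13.2, 7.1).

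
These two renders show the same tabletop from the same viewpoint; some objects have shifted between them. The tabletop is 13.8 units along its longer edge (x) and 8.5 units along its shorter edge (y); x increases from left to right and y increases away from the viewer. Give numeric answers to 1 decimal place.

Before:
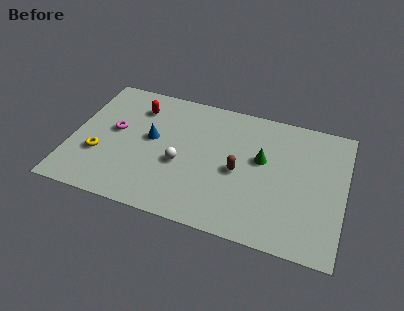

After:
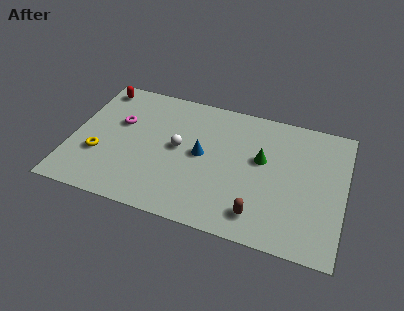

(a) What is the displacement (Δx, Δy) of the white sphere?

(-0.2, 1.0)

From the two frames, the white sphere sits at roughly (5.6, 3.5) before and (5.4, 4.5) after.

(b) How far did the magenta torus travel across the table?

0.6

From (2.1, 4.7) to (2.3, 5.3), the magenta torus covered √(0.2² + 0.6²) ≈ 0.6 units.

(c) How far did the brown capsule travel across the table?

2.7

The brown capsule was near (8.5, 3.9) before and (9.7, 1.5) after, so it travelled √(1.2² + 2.4²) ≈ 2.7 units.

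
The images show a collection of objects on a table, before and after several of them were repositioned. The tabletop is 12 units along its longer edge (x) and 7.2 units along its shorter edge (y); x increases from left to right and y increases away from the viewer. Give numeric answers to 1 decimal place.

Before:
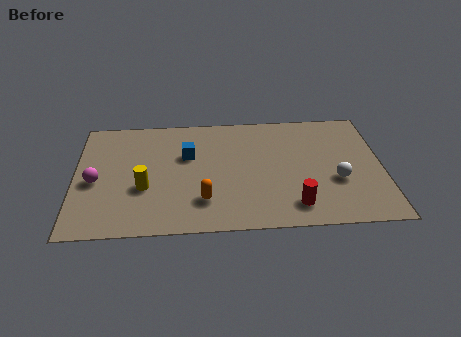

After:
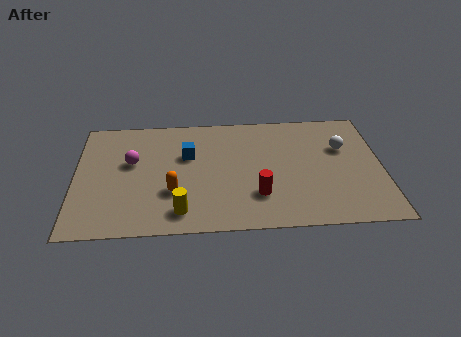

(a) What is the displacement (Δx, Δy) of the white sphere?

(0.3, 2.0)

From the two frames, the white sphere sits at roughly (10.2, 2.7) before and (10.5, 4.7) after.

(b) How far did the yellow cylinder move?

2.1

The yellow cylinder moved from about (2.7, 2.7) to (4.1, 1.2), a distance of √(1.4² + 1.5²) ≈ 2.1.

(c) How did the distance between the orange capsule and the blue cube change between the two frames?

-0.6

Before: roughly 2.9 units apart; after: 2.3. That's 0.6 units closer together.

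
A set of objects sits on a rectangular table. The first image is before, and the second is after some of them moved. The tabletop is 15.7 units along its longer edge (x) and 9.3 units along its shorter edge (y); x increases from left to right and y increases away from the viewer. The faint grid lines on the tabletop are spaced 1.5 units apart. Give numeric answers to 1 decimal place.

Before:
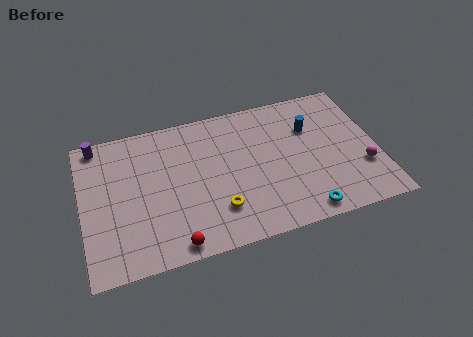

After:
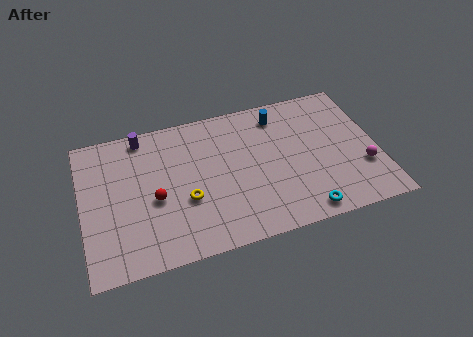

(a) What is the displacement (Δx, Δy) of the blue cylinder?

(-1.6, 1.3)

The blue cylinder was at about (12.3, 6.4) and moved to about (10.7, 7.7).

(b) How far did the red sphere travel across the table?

3.2

From (4.6, 0.9) to (3.8, 4.0), the red sphere covered √(0.8² + 3.1²) ≈ 3.2 units.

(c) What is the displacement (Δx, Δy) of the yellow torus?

(-1.6, 1.1)

The yellow torus was at about (7.0, 2.4) and moved to about (5.4, 3.5).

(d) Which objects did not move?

the cyan torus and the magenta sphere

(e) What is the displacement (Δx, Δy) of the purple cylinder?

(2.4, -0.1)

From the two frames, the purple cylinder sits at roughly (1.0, 8.4) before and (3.4, 8.3) after.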